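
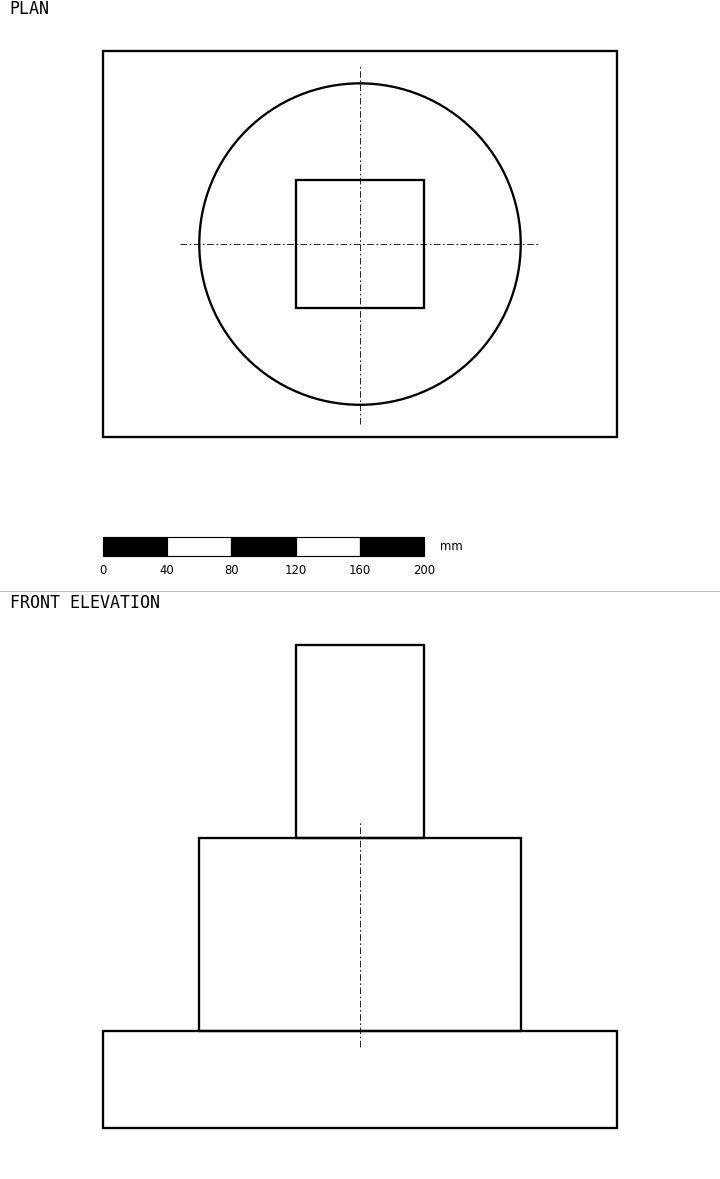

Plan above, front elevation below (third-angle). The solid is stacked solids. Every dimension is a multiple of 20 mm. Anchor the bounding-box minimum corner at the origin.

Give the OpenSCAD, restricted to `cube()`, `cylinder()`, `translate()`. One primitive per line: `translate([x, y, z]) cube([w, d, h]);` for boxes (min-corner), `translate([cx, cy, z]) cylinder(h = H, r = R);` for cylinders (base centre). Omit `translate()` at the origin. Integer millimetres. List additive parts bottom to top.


cube([320, 240, 60]);
translate([160, 120, 60]) cylinder(h = 120, r = 100);
translate([120, 80, 180]) cube([80, 80, 120]);


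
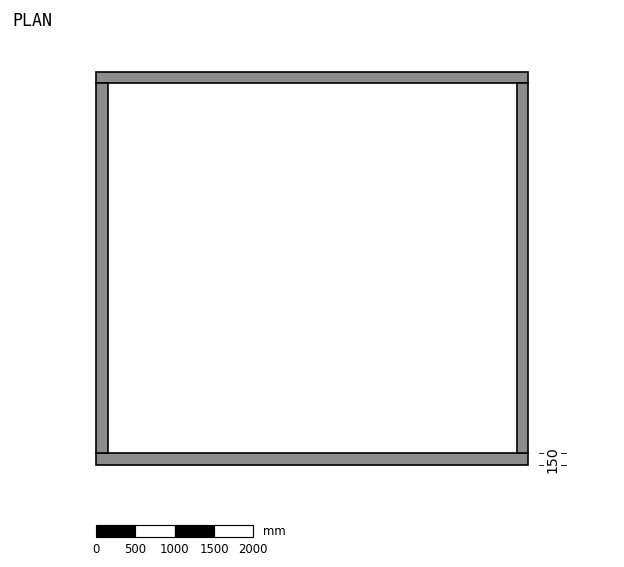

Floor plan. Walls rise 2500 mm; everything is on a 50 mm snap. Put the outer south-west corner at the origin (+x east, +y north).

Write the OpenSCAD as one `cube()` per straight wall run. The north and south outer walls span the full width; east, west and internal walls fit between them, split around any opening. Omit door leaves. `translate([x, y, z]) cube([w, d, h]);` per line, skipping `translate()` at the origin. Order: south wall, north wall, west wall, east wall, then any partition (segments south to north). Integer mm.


cube([5500, 150, 2500]);
translate([0, 4850, 0]) cube([5500, 150, 2500]);
translate([0, 150, 0]) cube([150, 4700, 2500]);
translate([5350, 150, 0]) cube([150, 4700, 2500]);


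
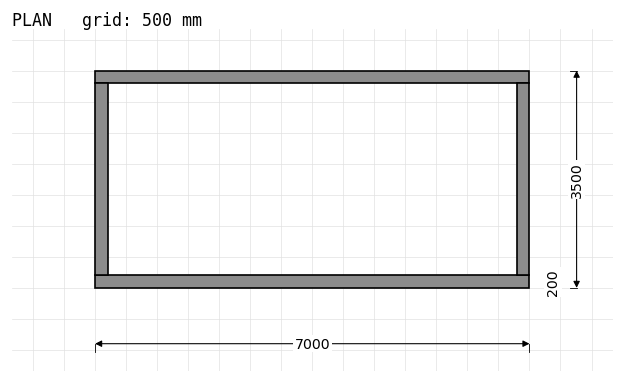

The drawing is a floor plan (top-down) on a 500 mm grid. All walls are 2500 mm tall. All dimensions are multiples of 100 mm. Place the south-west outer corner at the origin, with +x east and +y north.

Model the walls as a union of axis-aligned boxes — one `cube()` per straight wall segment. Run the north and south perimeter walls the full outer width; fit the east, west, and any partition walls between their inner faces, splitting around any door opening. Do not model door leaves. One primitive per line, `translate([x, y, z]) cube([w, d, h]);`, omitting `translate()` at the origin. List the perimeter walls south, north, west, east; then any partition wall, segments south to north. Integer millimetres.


cube([7000, 200, 2500]);
translate([0, 3300, 0]) cube([7000, 200, 2500]);
translate([0, 200, 0]) cube([200, 3100, 2500]);
translate([6800, 200, 0]) cube([200, 3100, 2500]);


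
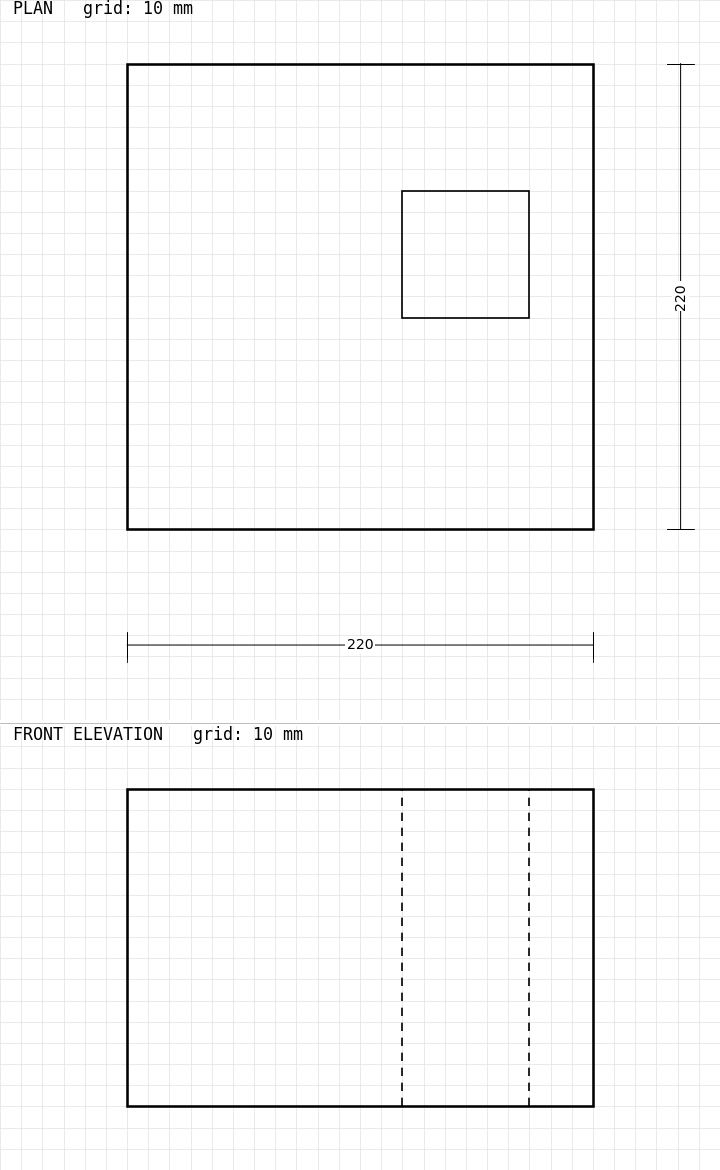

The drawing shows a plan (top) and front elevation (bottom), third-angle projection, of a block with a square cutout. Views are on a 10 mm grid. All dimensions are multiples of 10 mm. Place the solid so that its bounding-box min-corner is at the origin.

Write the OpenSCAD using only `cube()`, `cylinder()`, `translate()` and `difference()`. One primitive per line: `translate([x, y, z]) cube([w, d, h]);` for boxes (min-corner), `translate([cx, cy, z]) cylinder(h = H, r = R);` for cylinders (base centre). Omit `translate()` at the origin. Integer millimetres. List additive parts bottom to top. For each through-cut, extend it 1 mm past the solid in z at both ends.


difference() {
  cube([220, 220, 150]);
  translate([130, 100, -1]) cube([60, 60, 152]);
}


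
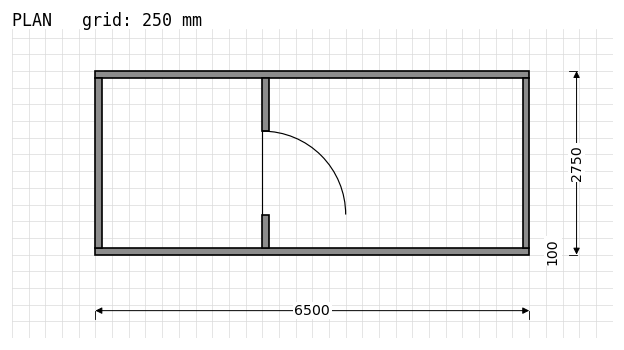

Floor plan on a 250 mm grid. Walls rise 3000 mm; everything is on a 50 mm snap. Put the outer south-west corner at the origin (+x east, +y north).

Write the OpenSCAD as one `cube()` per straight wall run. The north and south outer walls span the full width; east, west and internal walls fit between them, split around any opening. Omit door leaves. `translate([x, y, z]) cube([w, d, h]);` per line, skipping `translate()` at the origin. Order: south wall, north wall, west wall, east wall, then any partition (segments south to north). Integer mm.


cube([6500, 100, 3000]);
translate([0, 2650, 0]) cube([6500, 100, 3000]);
translate([0, 100, 0]) cube([100, 2550, 3000]);
translate([6400, 100, 0]) cube([100, 2550, 3000]);
translate([2500, 100, 0]) cube([100, 500, 3000]);
translate([2500, 1850, 0]) cube([100, 800, 3000]);


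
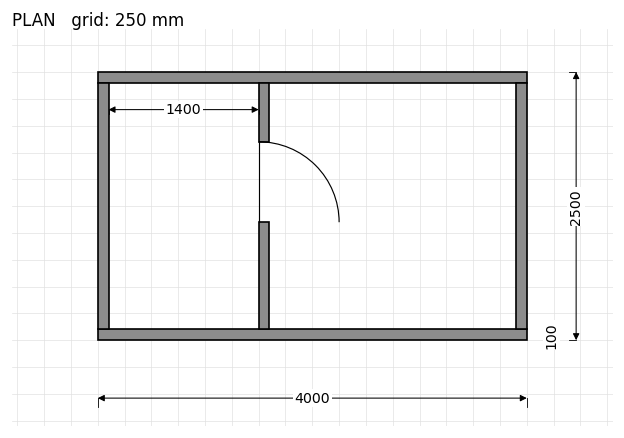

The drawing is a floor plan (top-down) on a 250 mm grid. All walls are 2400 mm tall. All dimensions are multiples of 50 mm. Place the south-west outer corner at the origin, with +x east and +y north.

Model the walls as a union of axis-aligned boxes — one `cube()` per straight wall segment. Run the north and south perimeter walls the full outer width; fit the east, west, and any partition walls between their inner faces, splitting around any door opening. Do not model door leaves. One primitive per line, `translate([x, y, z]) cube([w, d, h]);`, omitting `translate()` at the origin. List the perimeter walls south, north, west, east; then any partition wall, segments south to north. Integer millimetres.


cube([4000, 100, 2400]);
translate([0, 2400, 0]) cube([4000, 100, 2400]);
translate([0, 100, 0]) cube([100, 2300, 2400]);
translate([3900, 100, 0]) cube([100, 2300, 2400]);
translate([1500, 100, 0]) cube([100, 1000, 2400]);
translate([1500, 1850, 0]) cube([100, 550, 2400]);


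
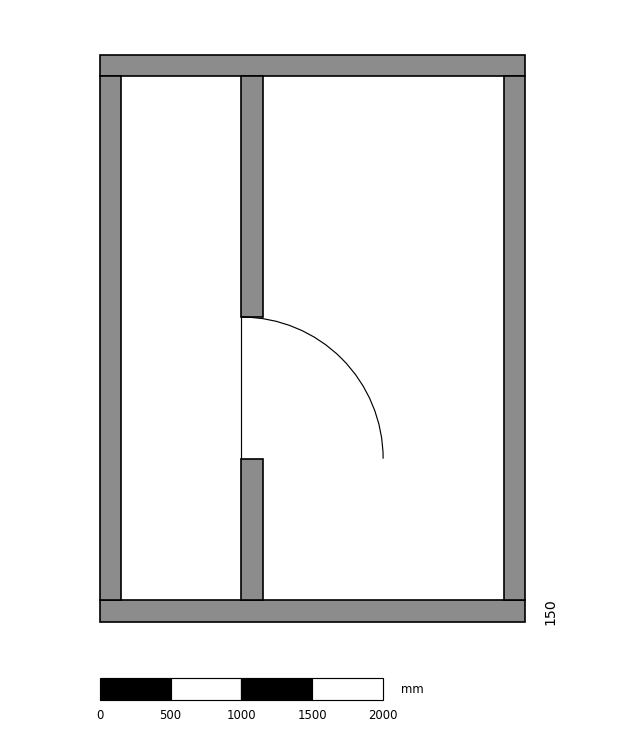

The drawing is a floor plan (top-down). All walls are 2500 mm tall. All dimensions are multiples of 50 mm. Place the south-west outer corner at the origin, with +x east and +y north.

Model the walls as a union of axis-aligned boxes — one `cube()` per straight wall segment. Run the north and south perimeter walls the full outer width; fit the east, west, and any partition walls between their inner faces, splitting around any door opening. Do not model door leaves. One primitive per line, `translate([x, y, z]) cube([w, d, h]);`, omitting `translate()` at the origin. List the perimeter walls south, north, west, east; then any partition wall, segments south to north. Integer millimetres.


cube([3000, 150, 2500]);
translate([0, 3850, 0]) cube([3000, 150, 2500]);
translate([0, 150, 0]) cube([150, 3700, 2500]);
translate([2850, 150, 0]) cube([150, 3700, 2500]);
translate([1000, 150, 0]) cube([150, 1000, 2500]);
translate([1000, 2150, 0]) cube([150, 1700, 2500]);


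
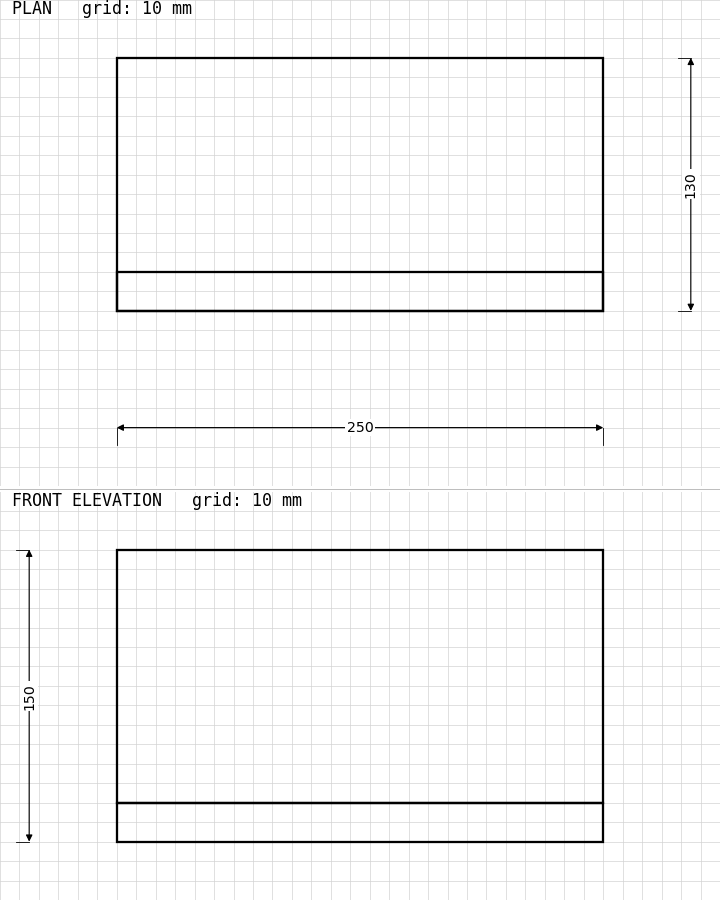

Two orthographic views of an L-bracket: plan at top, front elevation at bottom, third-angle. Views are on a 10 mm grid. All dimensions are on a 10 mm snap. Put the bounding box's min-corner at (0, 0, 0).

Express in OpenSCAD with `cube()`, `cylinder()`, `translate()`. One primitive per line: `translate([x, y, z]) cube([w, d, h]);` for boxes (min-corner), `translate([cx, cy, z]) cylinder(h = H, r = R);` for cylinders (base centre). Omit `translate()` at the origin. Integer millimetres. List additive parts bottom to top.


cube([250, 130, 20]);
translate([0, 0, 20]) cube([250, 20, 130]);


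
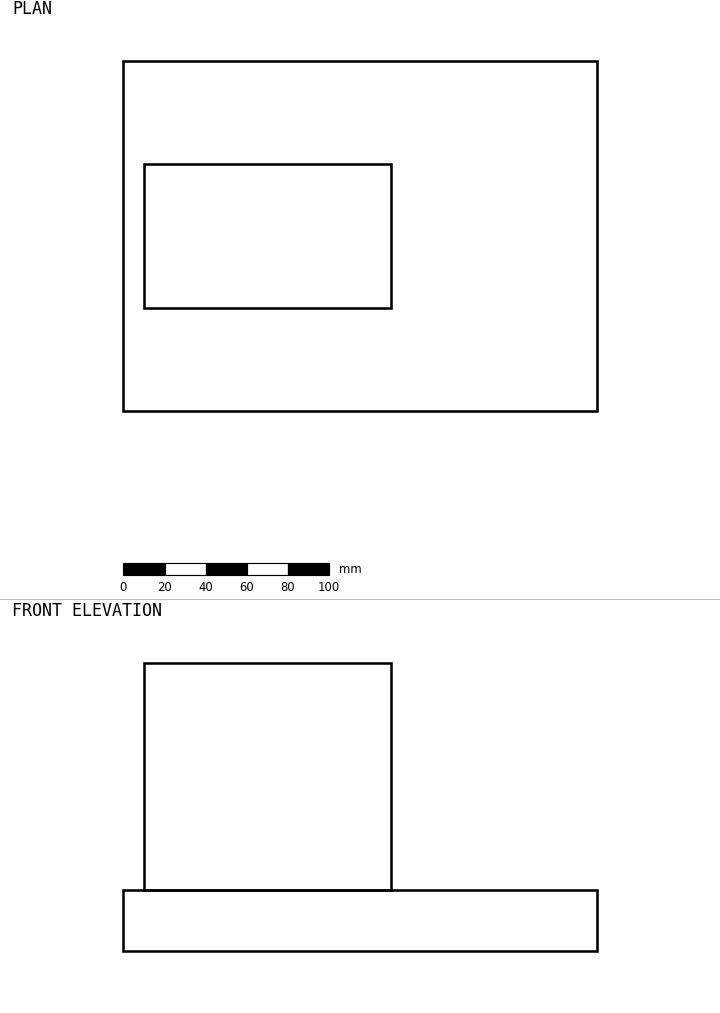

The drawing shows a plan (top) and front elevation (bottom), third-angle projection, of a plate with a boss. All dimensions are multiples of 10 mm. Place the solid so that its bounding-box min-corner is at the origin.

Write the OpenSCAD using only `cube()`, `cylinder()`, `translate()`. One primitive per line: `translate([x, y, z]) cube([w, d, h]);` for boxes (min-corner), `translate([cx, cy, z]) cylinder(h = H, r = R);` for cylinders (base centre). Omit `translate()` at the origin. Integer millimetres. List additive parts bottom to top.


cube([230, 170, 30]);
translate([10, 50, 30]) cube([120, 70, 110]);


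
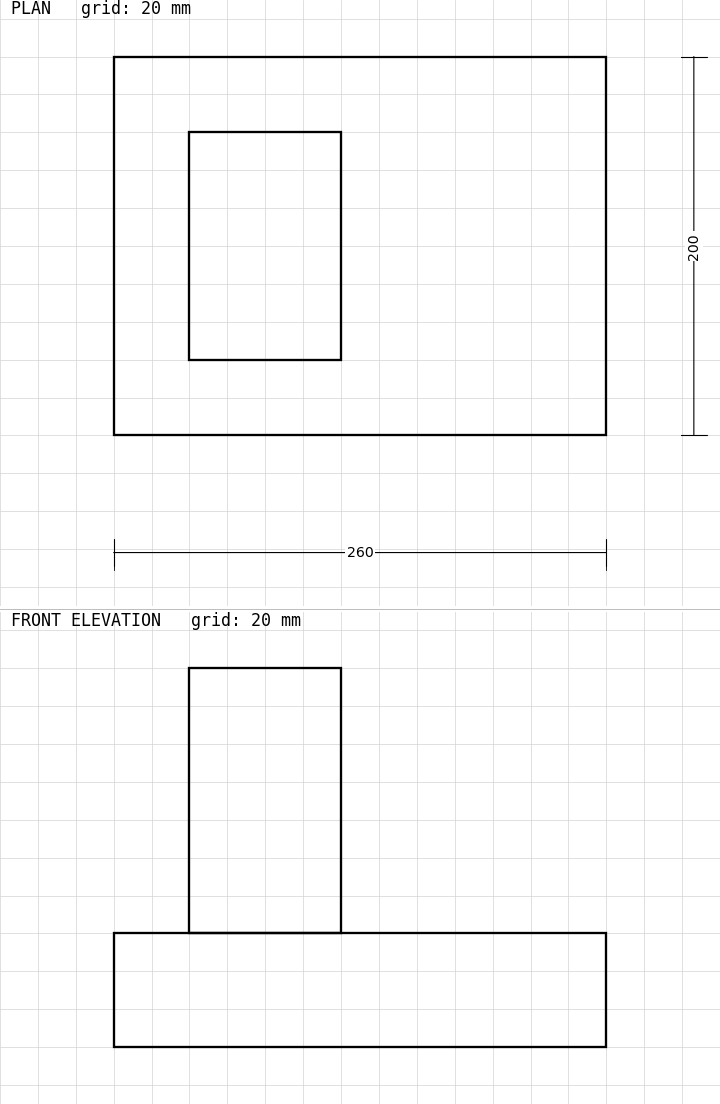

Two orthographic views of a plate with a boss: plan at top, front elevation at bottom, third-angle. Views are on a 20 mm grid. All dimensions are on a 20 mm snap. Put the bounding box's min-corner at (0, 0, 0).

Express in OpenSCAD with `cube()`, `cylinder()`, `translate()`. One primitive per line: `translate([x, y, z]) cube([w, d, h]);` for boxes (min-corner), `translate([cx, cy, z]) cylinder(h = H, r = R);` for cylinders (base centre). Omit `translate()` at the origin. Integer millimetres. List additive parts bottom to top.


cube([260, 200, 60]);
translate([40, 40, 60]) cube([80, 120, 140]);


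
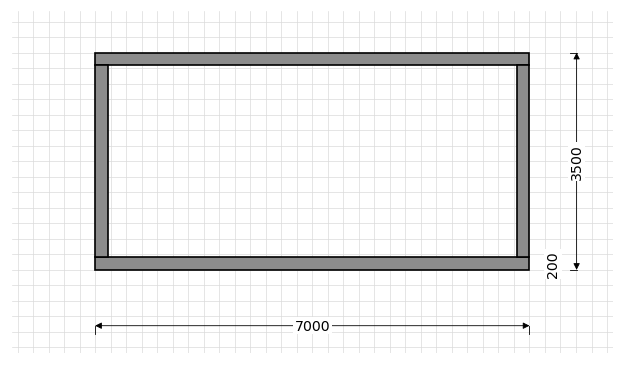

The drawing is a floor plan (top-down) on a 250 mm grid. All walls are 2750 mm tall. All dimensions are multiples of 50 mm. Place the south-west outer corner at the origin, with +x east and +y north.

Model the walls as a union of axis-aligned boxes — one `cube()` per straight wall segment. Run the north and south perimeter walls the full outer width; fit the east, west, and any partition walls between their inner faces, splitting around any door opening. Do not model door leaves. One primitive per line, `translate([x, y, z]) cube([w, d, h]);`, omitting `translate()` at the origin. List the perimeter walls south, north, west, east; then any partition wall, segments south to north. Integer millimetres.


cube([7000, 200, 2750]);
translate([0, 3300, 0]) cube([7000, 200, 2750]);
translate([0, 200, 0]) cube([200, 3100, 2750]);
translate([6800, 200, 0]) cube([200, 3100, 2750]);


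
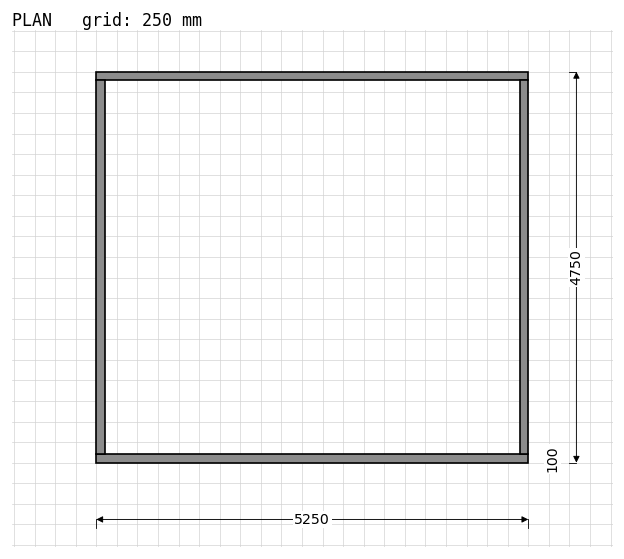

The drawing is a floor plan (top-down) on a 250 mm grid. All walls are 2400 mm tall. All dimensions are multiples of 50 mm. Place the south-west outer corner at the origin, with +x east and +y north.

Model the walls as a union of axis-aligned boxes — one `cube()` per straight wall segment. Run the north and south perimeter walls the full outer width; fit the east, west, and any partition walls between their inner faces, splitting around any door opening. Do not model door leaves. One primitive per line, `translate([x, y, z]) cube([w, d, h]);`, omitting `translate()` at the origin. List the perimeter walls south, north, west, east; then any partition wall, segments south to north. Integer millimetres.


cube([5250, 100, 2400]);
translate([0, 4650, 0]) cube([5250, 100, 2400]);
translate([0, 100, 0]) cube([100, 4550, 2400]);
translate([5150, 100, 0]) cube([100, 4550, 2400]);


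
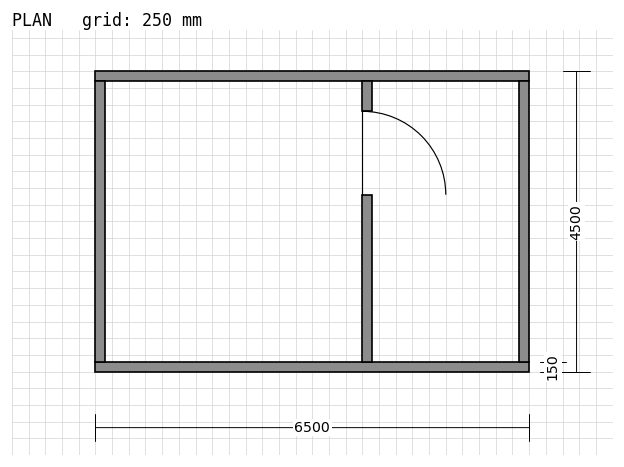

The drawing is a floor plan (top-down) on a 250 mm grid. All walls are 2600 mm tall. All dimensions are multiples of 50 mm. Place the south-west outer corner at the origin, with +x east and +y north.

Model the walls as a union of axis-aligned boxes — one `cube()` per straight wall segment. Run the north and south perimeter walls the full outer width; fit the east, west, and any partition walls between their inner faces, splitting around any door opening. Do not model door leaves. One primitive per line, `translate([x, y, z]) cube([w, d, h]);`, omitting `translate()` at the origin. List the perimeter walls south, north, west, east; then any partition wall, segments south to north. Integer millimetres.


cube([6500, 150, 2600]);
translate([0, 4350, 0]) cube([6500, 150, 2600]);
translate([0, 150, 0]) cube([150, 4200, 2600]);
translate([6350, 150, 0]) cube([150, 4200, 2600]);
translate([4000, 150, 0]) cube([150, 2500, 2600]);
translate([4000, 3900, 0]) cube([150, 450, 2600]);


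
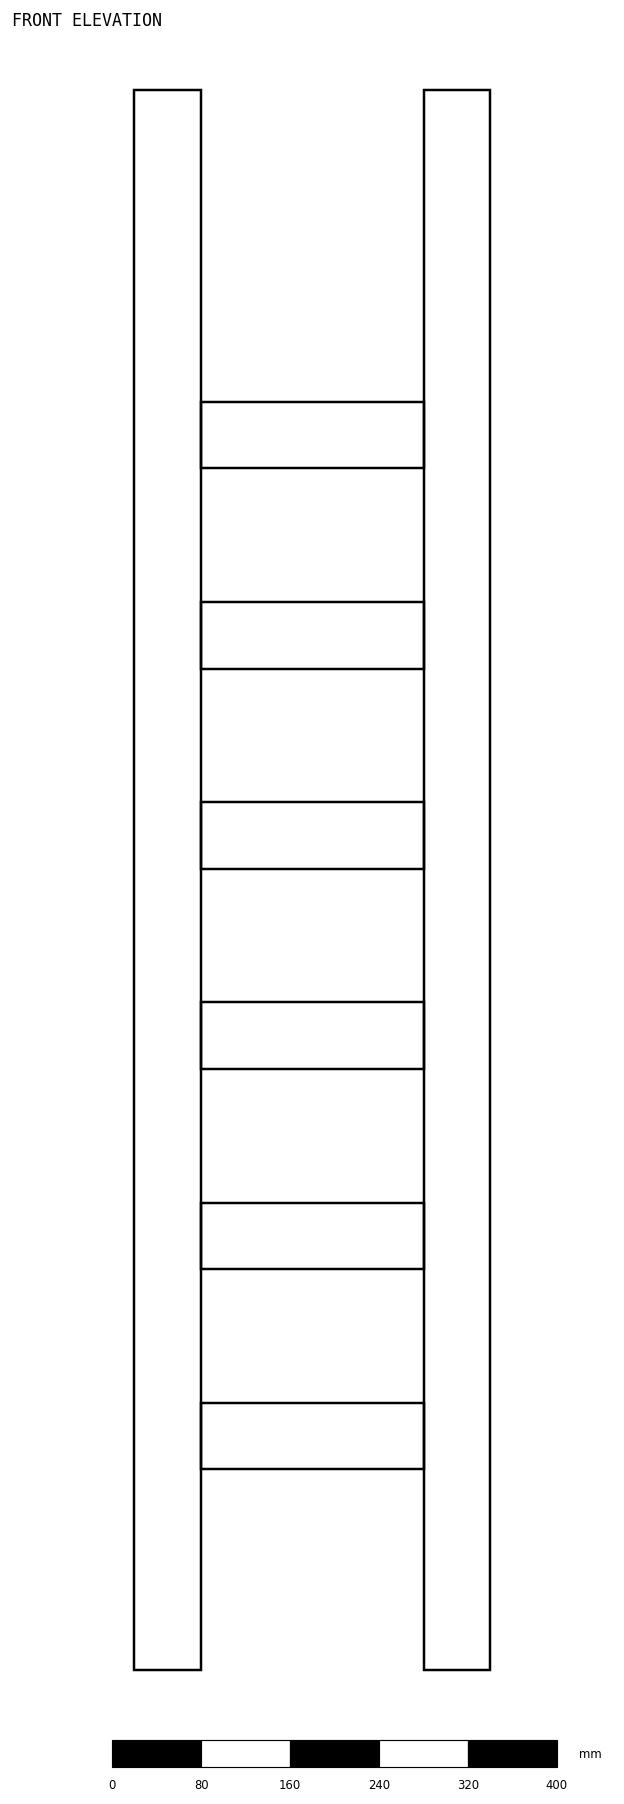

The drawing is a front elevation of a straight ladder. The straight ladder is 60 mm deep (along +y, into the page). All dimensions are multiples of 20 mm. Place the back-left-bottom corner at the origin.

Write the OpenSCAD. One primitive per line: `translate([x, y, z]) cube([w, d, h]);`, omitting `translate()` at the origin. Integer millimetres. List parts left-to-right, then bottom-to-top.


cube([60, 60, 1420]);
translate([60, 0, 180]) cube([200, 60, 60]);
translate([60, 0, 360]) cube([200, 60, 60]);
translate([60, 0, 540]) cube([200, 60, 60]);
translate([60, 0, 720]) cube([200, 60, 60]);
translate([60, 0, 900]) cube([200, 60, 60]);
translate([60, 0, 1080]) cube([200, 60, 60]);
translate([260, 0, 0]) cube([60, 60, 1420]);


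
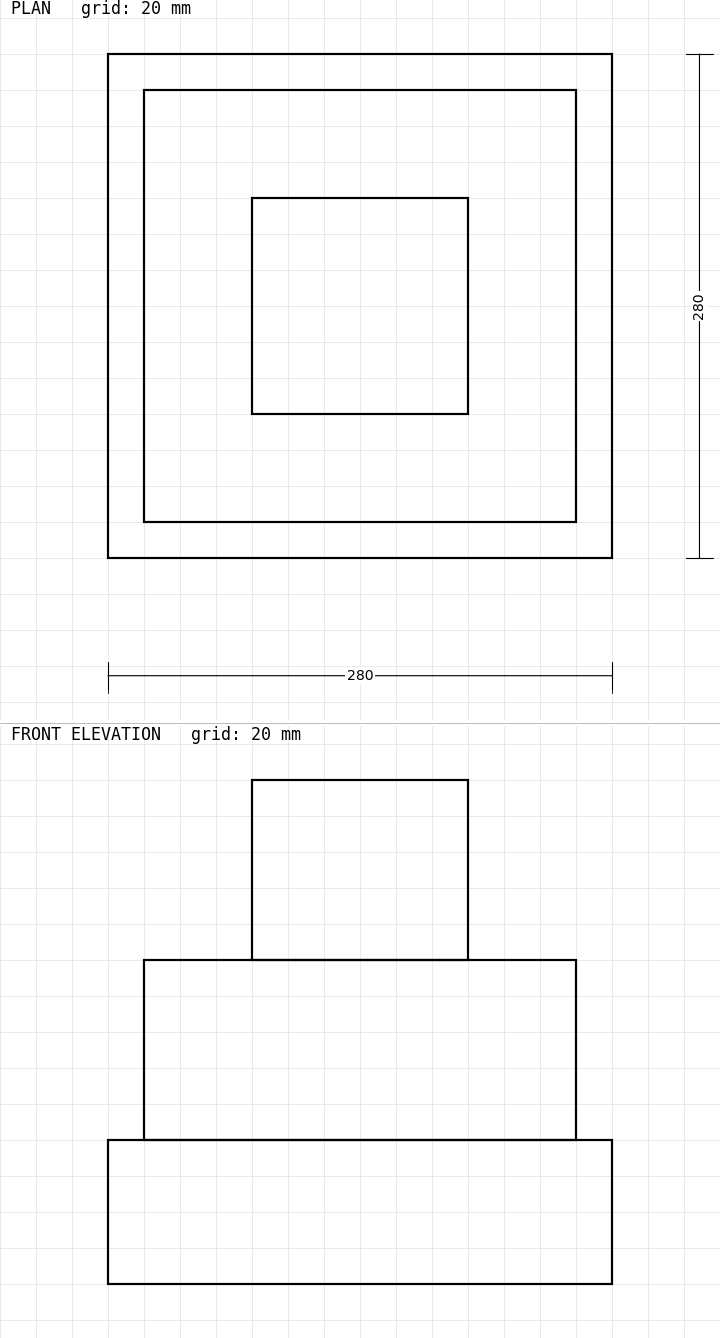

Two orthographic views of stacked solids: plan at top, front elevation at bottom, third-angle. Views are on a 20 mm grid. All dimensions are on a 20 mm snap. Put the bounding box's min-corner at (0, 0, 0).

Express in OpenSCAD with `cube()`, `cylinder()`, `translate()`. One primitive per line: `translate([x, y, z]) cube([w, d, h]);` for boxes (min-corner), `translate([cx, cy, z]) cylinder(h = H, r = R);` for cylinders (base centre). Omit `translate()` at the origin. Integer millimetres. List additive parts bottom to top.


cube([280, 280, 80]);
translate([20, 20, 80]) cube([240, 240, 100]);
translate([80, 80, 180]) cube([120, 120, 100]);


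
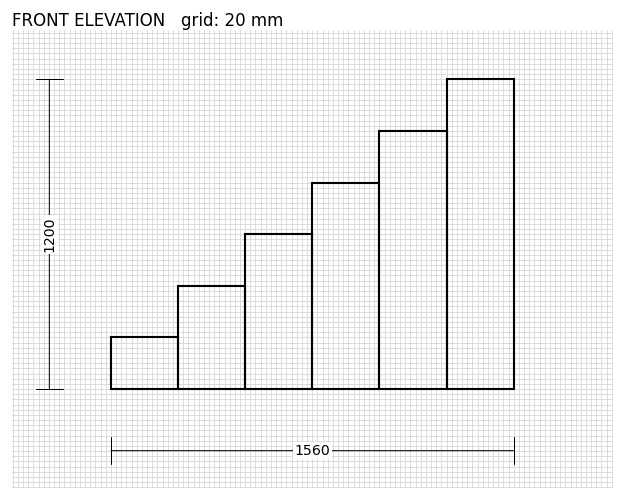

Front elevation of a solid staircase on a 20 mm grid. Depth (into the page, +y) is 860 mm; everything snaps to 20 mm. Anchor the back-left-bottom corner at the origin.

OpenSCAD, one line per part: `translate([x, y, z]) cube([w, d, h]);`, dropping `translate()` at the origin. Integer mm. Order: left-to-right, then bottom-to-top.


cube([260, 860, 200]);
translate([260, 0, 0]) cube([260, 860, 400]);
translate([520, 0, 0]) cube([260, 860, 600]);
translate([780, 0, 0]) cube([260, 860, 800]);
translate([1040, 0, 0]) cube([260, 860, 1000]);
translate([1300, 0, 0]) cube([260, 860, 1200]);


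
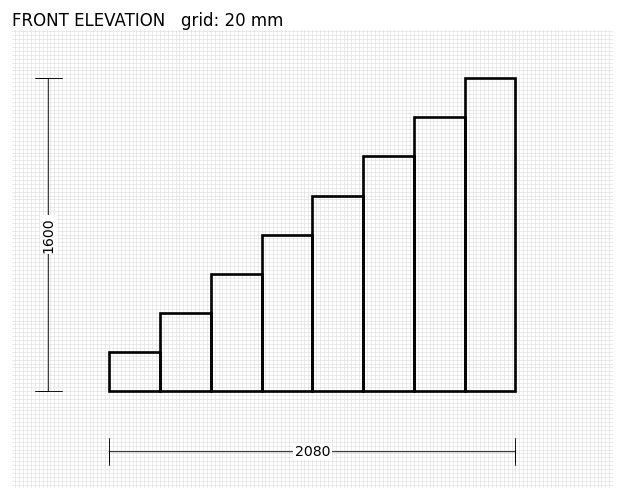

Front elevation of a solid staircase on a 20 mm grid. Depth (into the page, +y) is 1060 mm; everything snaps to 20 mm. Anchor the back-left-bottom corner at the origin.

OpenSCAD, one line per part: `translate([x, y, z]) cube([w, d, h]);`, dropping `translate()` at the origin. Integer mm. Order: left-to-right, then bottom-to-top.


cube([260, 1060, 200]);
translate([260, 0, 0]) cube([260, 1060, 400]);
translate([520, 0, 0]) cube([260, 1060, 600]);
translate([780, 0, 0]) cube([260, 1060, 800]);
translate([1040, 0, 0]) cube([260, 1060, 1000]);
translate([1300, 0, 0]) cube([260, 1060, 1200]);
translate([1560, 0, 0]) cube([260, 1060, 1400]);
translate([1820, 0, 0]) cube([260, 1060, 1600]);


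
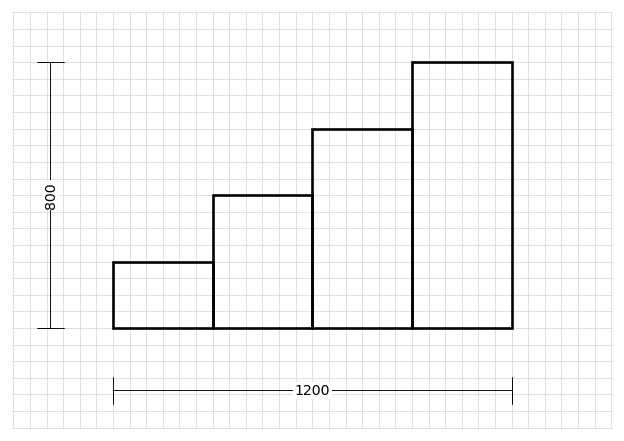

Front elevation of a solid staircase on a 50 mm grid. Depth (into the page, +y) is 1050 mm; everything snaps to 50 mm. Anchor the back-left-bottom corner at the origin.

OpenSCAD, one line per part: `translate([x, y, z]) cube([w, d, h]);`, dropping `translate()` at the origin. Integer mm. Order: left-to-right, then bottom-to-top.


cube([300, 1050, 200]);
translate([300, 0, 0]) cube([300, 1050, 400]);
translate([600, 0, 0]) cube([300, 1050, 600]);
translate([900, 0, 0]) cube([300, 1050, 800]);


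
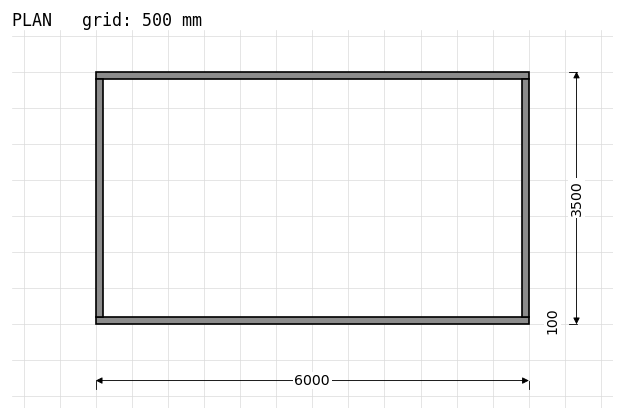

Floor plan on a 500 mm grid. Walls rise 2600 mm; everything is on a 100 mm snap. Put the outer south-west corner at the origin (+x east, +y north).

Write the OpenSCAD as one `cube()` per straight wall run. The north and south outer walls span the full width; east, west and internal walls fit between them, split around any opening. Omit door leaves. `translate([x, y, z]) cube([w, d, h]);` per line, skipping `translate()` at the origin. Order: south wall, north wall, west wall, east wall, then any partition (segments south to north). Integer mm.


cube([6000, 100, 2600]);
translate([0, 3400, 0]) cube([6000, 100, 2600]);
translate([0, 100, 0]) cube([100, 3300, 2600]);
translate([5900, 100, 0]) cube([100, 3300, 2600]);


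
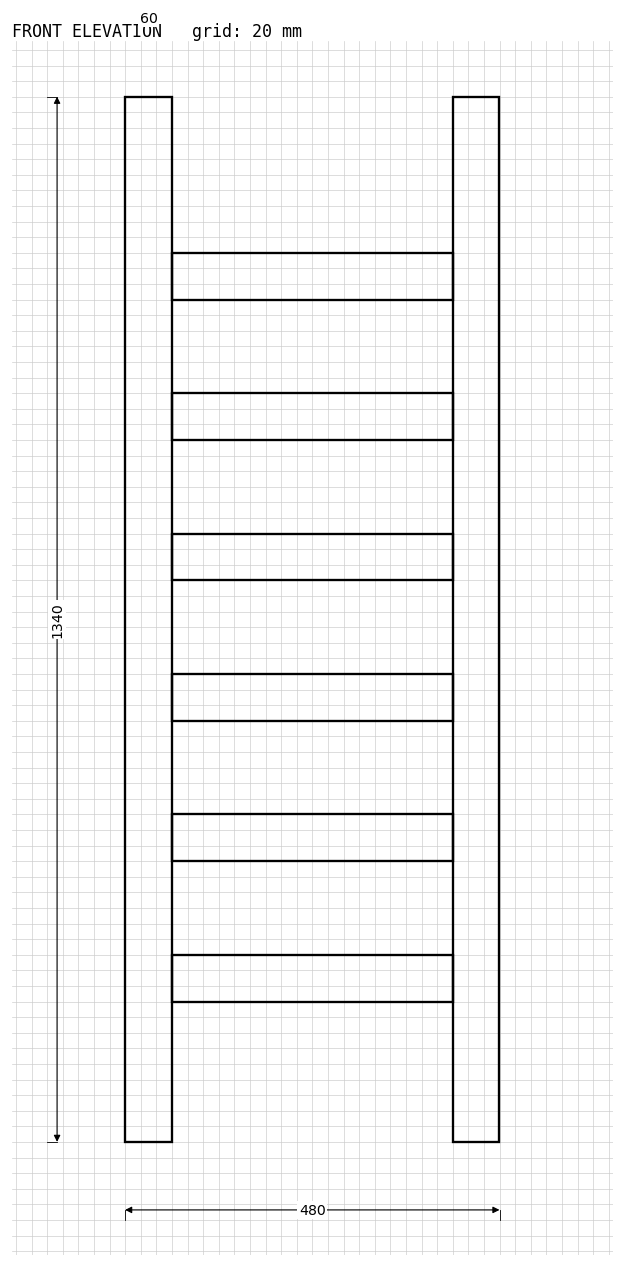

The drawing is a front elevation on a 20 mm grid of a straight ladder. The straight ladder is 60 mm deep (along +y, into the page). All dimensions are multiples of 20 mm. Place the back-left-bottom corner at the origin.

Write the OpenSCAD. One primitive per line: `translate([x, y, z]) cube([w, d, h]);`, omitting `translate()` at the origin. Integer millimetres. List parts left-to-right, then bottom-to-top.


cube([60, 60, 1340]);
translate([60, 0, 180]) cube([360, 60, 60]);
translate([60, 0, 360]) cube([360, 60, 60]);
translate([60, 0, 540]) cube([360, 60, 60]);
translate([60, 0, 720]) cube([360, 60, 60]);
translate([60, 0, 900]) cube([360, 60, 60]);
translate([60, 0, 1080]) cube([360, 60, 60]);
translate([420, 0, 0]) cube([60, 60, 1340]);


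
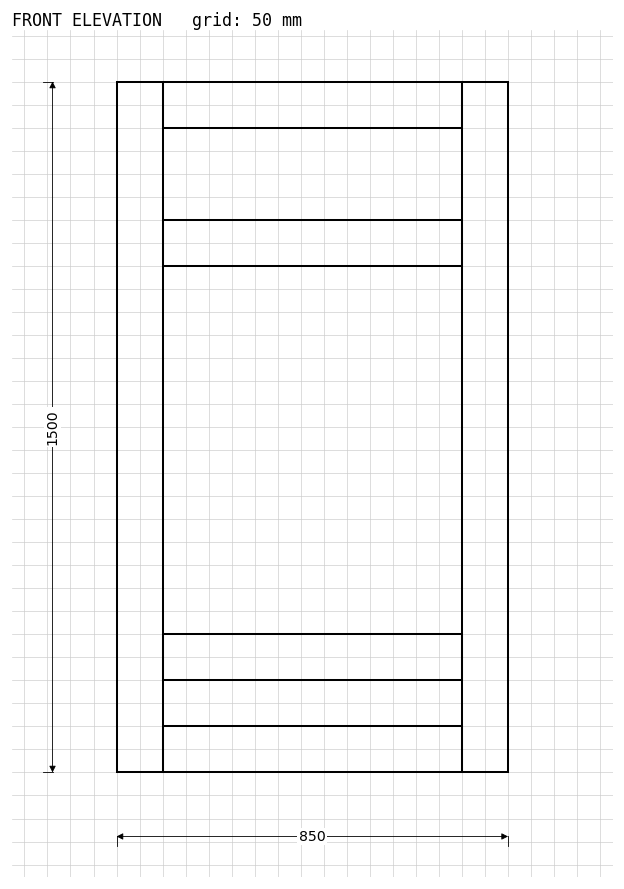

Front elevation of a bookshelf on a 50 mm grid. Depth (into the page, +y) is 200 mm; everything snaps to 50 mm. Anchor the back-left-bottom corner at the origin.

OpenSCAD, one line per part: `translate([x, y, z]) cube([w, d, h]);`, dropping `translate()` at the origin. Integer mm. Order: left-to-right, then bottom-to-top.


cube([100, 200, 1500]);
translate([100, 0, 0]) cube([650, 200, 100]);
translate([100, 0, 200]) cube([650, 200, 100]);
translate([100, 0, 1100]) cube([650, 200, 100]);
translate([100, 0, 1400]) cube([650, 200, 100]);
translate([750, 0, 0]) cube([100, 200, 1500]);


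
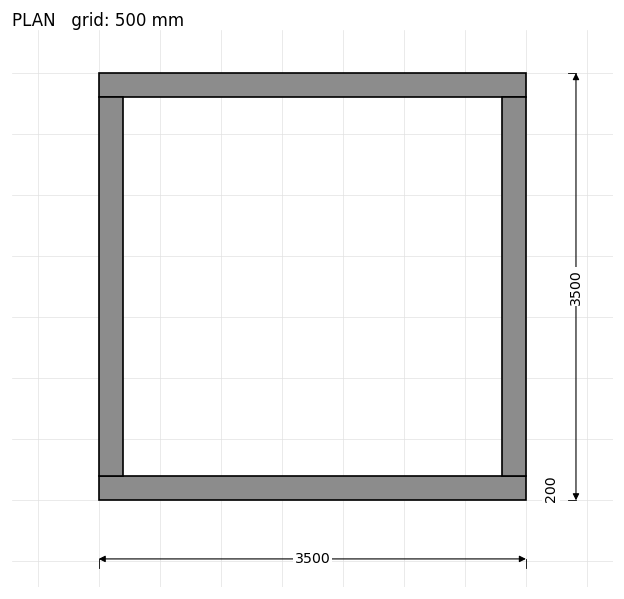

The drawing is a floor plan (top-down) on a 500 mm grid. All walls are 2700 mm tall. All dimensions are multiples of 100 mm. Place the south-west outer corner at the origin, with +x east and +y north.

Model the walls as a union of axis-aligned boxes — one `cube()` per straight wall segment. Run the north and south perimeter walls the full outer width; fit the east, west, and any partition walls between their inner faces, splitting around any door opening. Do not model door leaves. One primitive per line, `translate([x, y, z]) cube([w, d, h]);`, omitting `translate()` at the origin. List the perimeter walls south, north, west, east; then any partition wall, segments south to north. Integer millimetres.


cube([3500, 200, 2700]);
translate([0, 3300, 0]) cube([3500, 200, 2700]);
translate([0, 200, 0]) cube([200, 3100, 2700]);
translate([3300, 200, 0]) cube([200, 3100, 2700]);


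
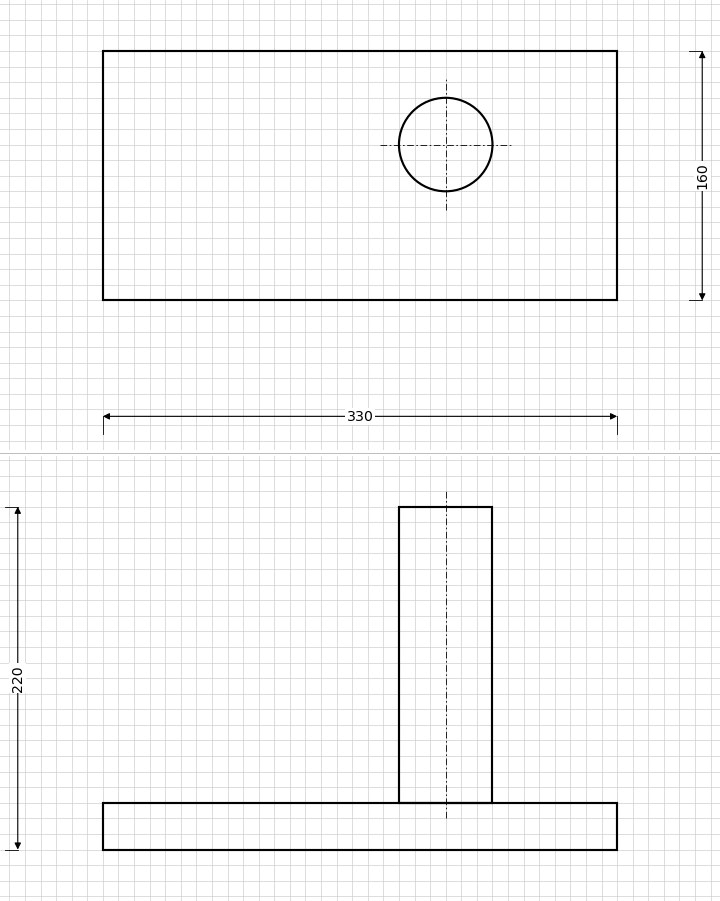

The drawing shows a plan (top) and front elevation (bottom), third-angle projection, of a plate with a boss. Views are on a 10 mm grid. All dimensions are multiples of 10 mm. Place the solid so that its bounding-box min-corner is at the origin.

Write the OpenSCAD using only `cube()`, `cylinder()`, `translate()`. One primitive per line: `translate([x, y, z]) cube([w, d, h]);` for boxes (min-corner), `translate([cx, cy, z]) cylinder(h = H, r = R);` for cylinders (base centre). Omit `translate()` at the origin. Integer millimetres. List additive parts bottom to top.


cube([330, 160, 30]);
translate([220, 100, 30]) cylinder(h = 190, r = 30);


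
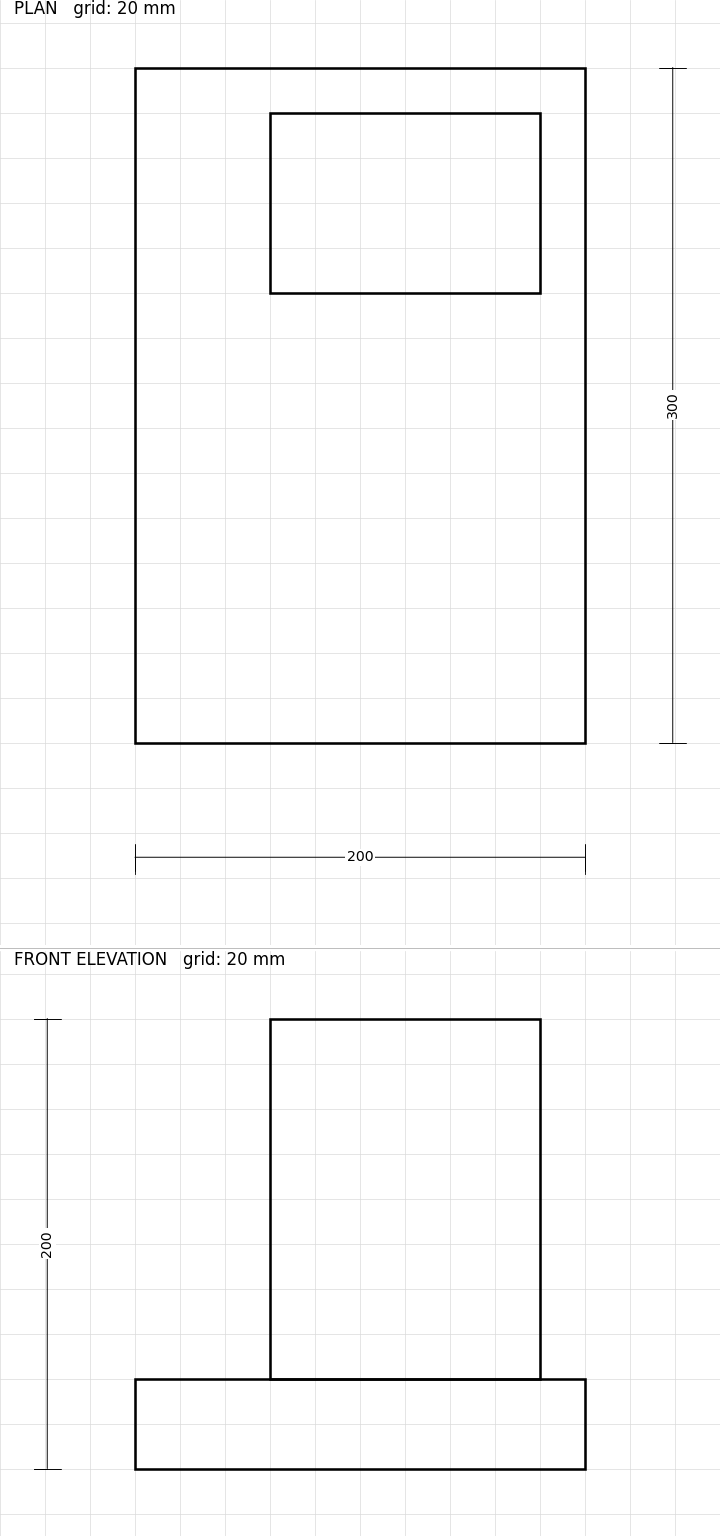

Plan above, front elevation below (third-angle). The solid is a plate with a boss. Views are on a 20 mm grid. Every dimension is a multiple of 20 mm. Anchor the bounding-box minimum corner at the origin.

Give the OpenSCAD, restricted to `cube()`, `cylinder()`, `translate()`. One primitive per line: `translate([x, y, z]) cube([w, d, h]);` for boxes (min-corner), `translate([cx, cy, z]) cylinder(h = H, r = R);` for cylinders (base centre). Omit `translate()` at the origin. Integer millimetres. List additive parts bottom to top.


cube([200, 300, 40]);
translate([60, 200, 40]) cube([120, 80, 160]);


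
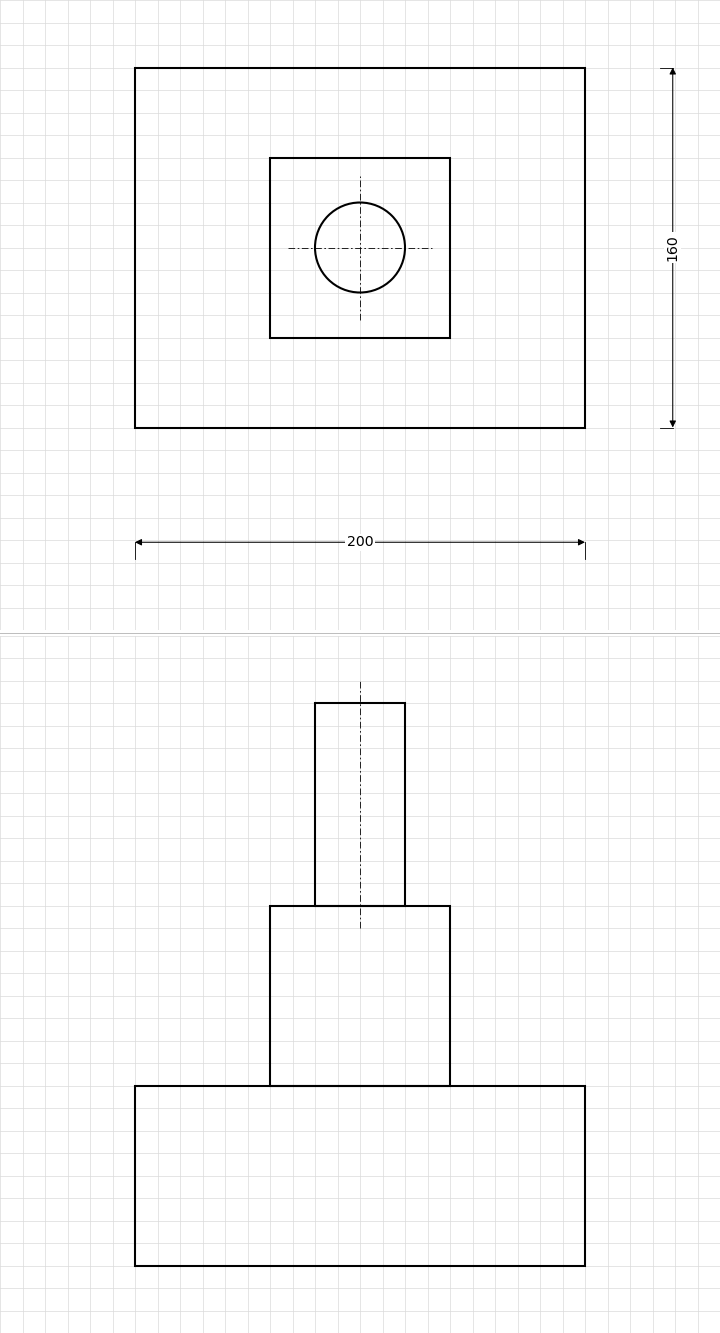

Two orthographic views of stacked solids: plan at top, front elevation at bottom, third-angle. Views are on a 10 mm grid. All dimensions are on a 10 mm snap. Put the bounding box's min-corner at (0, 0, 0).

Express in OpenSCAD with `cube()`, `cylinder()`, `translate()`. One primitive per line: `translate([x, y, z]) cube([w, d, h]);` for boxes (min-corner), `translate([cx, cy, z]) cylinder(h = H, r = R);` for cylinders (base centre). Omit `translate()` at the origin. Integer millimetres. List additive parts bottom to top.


cube([200, 160, 80]);
translate([60, 40, 80]) cube([80, 80, 80]);
translate([100, 80, 160]) cylinder(h = 90, r = 20);


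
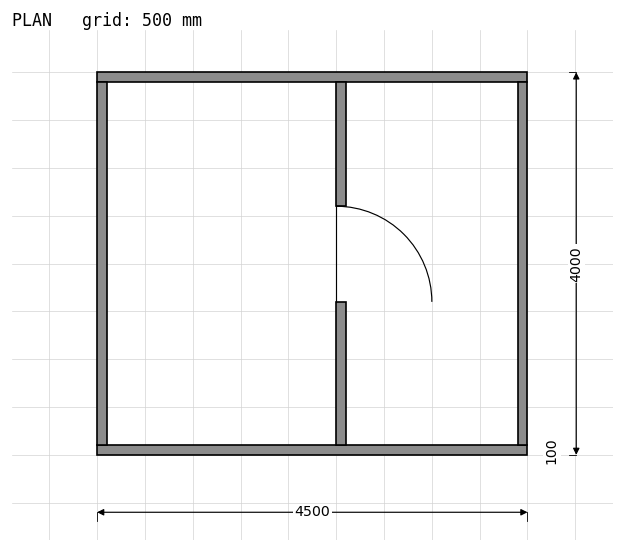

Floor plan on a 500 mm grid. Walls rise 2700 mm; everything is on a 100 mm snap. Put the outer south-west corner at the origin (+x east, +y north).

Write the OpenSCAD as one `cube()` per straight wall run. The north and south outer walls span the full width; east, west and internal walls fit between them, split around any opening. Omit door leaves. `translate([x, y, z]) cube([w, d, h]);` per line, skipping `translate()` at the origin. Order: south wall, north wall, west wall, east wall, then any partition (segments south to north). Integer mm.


cube([4500, 100, 2700]);
translate([0, 3900, 0]) cube([4500, 100, 2700]);
translate([0, 100, 0]) cube([100, 3800, 2700]);
translate([4400, 100, 0]) cube([100, 3800, 2700]);
translate([2500, 100, 0]) cube([100, 1500, 2700]);
translate([2500, 2600, 0]) cube([100, 1300, 2700]);


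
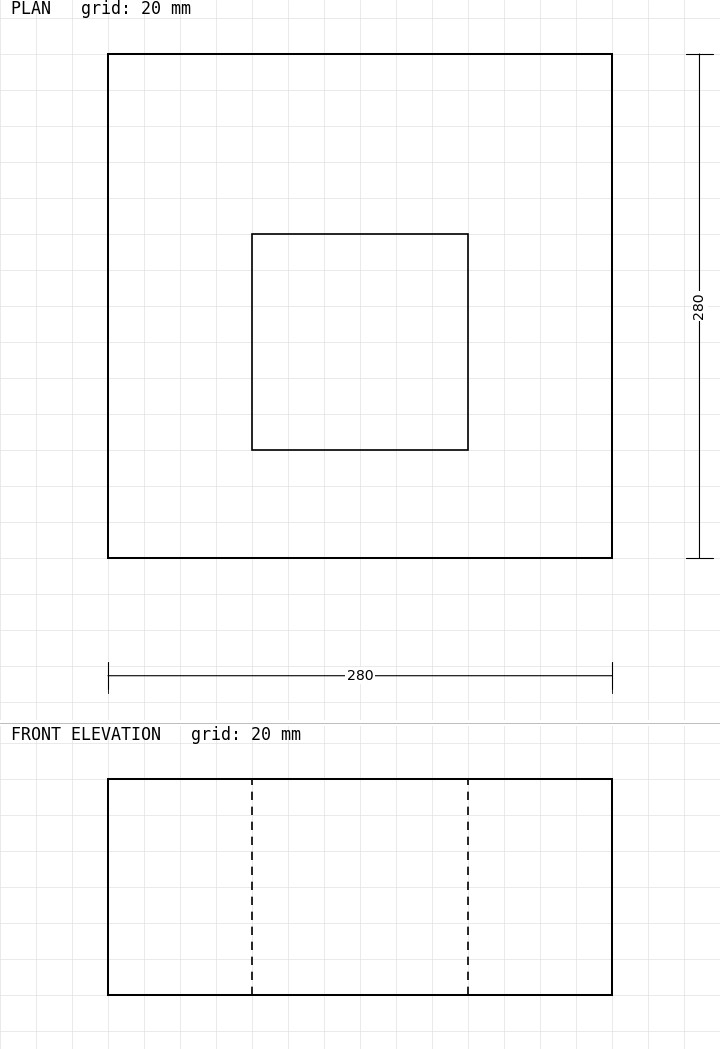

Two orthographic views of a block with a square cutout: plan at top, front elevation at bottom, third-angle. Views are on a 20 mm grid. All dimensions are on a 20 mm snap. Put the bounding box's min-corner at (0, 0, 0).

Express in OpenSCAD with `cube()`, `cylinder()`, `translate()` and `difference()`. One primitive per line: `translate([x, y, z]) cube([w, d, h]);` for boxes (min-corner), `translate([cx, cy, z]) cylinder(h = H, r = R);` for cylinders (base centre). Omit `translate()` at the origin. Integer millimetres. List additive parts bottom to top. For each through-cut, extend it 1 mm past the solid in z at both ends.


difference() {
  cube([280, 280, 120]);
  translate([80, 60, -1]) cube([120, 120, 122]);
}


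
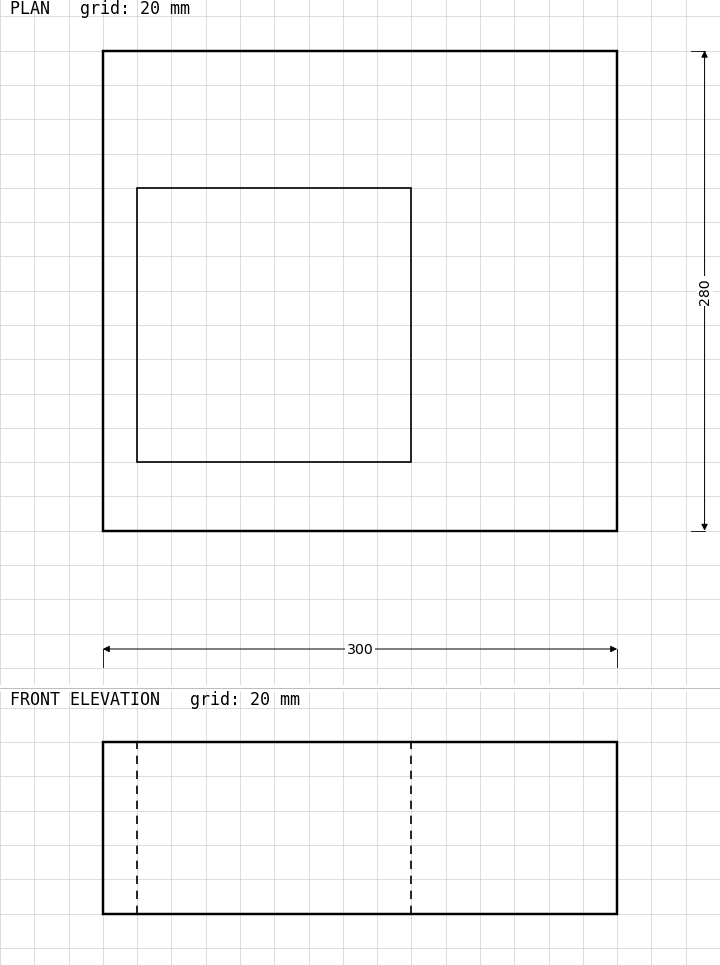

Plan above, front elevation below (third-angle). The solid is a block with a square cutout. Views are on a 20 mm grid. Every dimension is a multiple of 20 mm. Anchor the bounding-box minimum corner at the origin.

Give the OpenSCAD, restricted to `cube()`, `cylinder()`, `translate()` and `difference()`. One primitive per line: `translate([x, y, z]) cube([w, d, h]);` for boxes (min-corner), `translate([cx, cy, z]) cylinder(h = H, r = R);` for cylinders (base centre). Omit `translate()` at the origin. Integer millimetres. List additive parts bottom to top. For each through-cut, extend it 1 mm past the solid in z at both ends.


difference() {
  cube([300, 280, 100]);
  translate([20, 40, -1]) cube([160, 160, 102]);
}


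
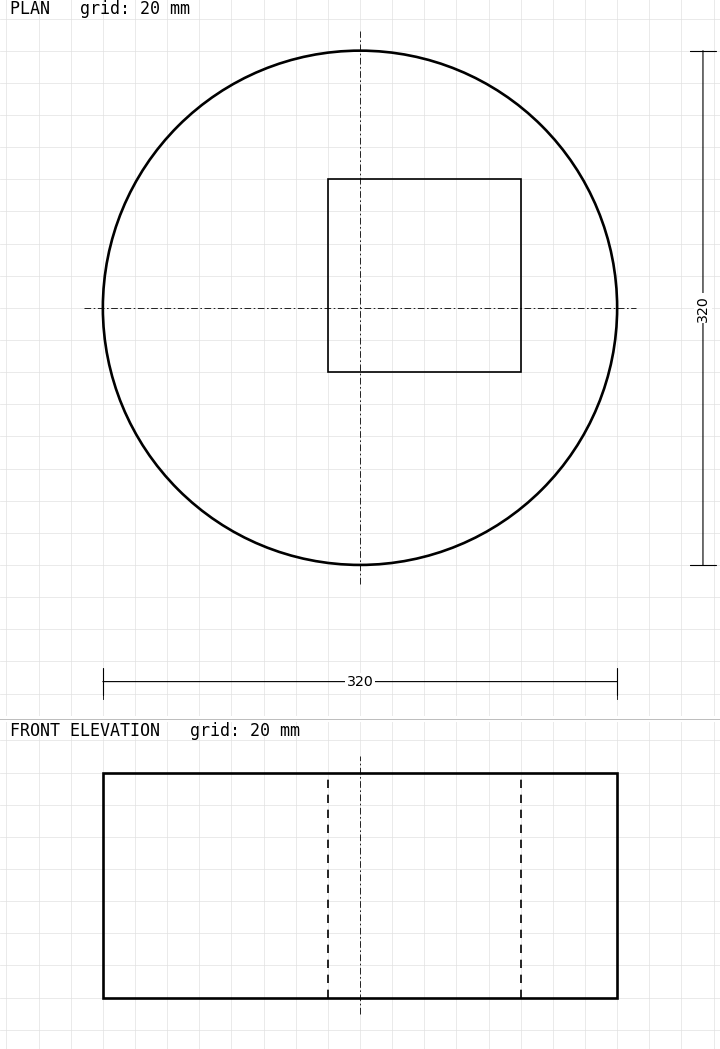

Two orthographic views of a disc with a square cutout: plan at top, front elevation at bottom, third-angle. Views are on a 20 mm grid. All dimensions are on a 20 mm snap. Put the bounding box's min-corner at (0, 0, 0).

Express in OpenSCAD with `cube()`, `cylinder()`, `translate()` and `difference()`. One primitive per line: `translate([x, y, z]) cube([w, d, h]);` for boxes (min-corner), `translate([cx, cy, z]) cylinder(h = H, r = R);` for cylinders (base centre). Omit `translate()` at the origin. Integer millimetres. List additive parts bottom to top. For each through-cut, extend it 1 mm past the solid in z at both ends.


difference() {
  translate([160, 160, 0]) cylinder(h = 140, r = 160);
  translate([140, 120, -1]) cube([120, 120, 142]);
}


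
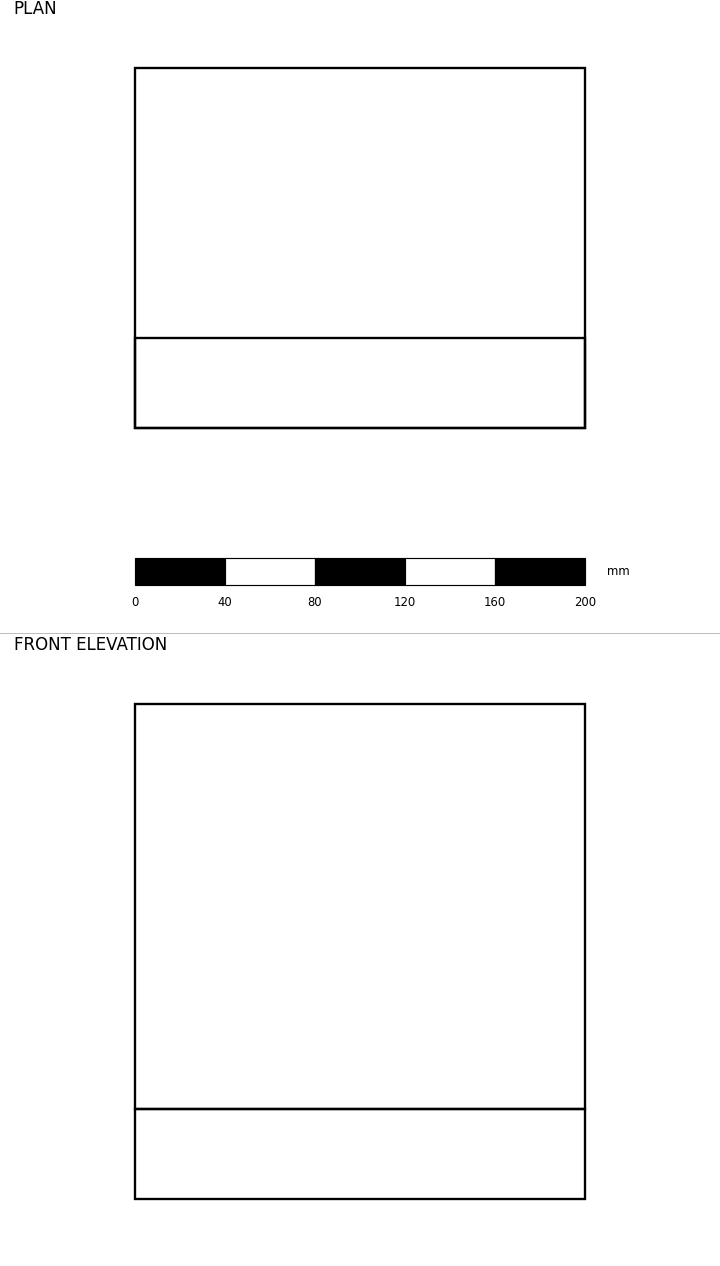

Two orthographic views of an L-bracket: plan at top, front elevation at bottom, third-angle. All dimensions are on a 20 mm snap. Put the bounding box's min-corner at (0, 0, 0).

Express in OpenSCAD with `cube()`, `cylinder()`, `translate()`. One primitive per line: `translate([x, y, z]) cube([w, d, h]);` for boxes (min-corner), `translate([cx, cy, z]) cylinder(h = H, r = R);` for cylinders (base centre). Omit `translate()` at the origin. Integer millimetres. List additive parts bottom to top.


cube([200, 160, 40]);
translate([0, 0, 40]) cube([200, 40, 180]);


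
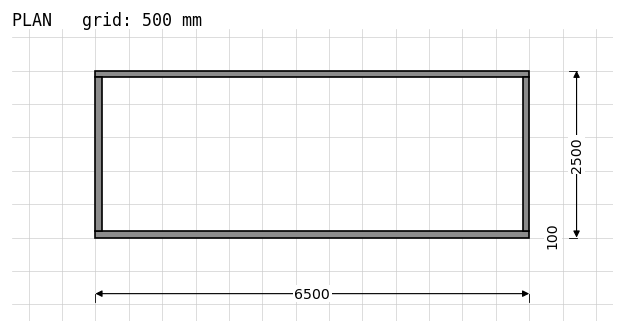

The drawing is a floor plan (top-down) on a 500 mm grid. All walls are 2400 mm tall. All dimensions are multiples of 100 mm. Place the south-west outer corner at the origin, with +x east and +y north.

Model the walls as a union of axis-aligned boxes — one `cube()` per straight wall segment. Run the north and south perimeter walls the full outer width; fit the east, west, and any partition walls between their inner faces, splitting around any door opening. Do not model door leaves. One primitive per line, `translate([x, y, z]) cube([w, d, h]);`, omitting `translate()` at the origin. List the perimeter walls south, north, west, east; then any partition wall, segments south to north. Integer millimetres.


cube([6500, 100, 2400]);
translate([0, 2400, 0]) cube([6500, 100, 2400]);
translate([0, 100, 0]) cube([100, 2300, 2400]);
translate([6400, 100, 0]) cube([100, 2300, 2400]);


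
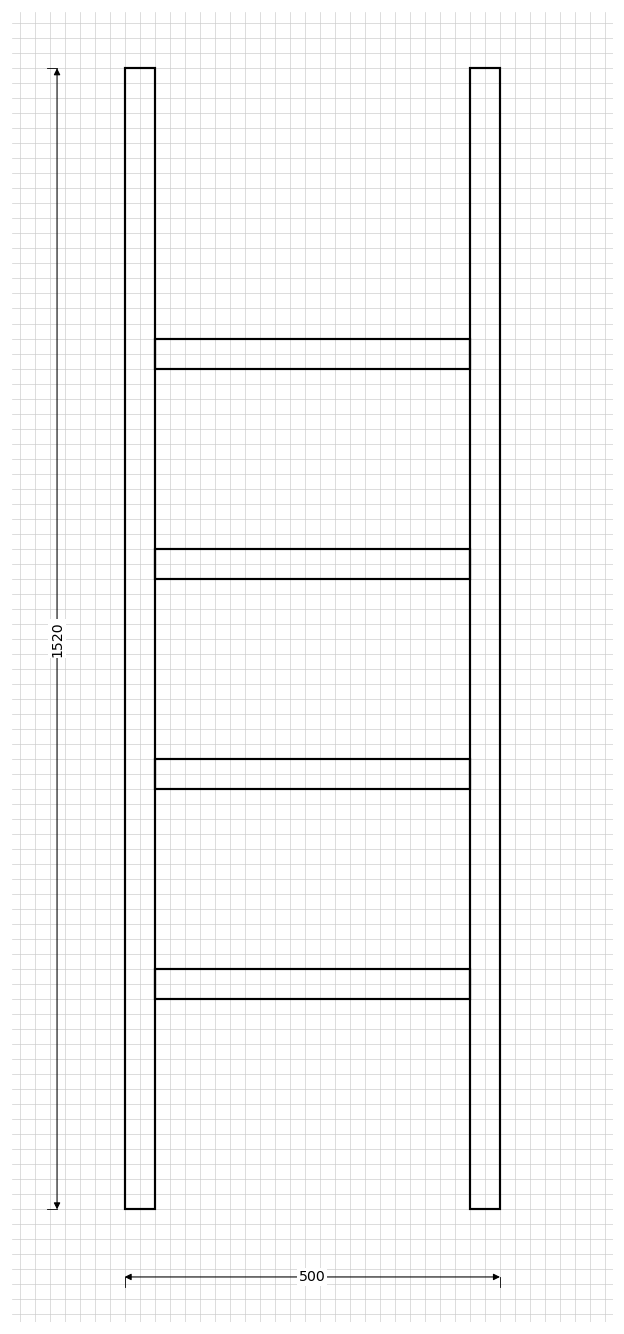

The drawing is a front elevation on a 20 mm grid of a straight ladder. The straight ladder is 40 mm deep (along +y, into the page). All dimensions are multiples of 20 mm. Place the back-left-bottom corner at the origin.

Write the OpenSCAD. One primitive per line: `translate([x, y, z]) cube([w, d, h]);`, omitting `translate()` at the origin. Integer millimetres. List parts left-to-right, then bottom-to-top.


cube([40, 40, 1520]);
translate([40, 0, 280]) cube([420, 40, 40]);
translate([40, 0, 560]) cube([420, 40, 40]);
translate([40, 0, 840]) cube([420, 40, 40]);
translate([40, 0, 1120]) cube([420, 40, 40]);
translate([460, 0, 0]) cube([40, 40, 1520]);


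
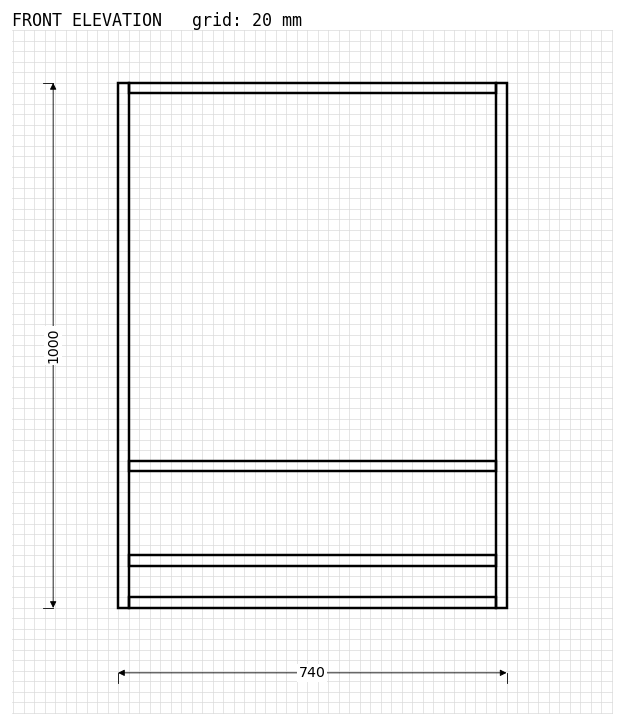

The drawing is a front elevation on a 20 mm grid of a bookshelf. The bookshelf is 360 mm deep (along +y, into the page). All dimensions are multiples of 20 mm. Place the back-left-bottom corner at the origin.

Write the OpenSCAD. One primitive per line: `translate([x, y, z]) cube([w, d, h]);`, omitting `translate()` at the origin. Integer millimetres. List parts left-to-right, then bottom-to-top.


cube([20, 360, 1000]);
translate([20, 0, 0]) cube([700, 360, 20]);
translate([20, 0, 80]) cube([700, 360, 20]);
translate([20, 0, 260]) cube([700, 360, 20]);
translate([20, 0, 980]) cube([700, 360, 20]);
translate([720, 0, 0]) cube([20, 360, 1000]);


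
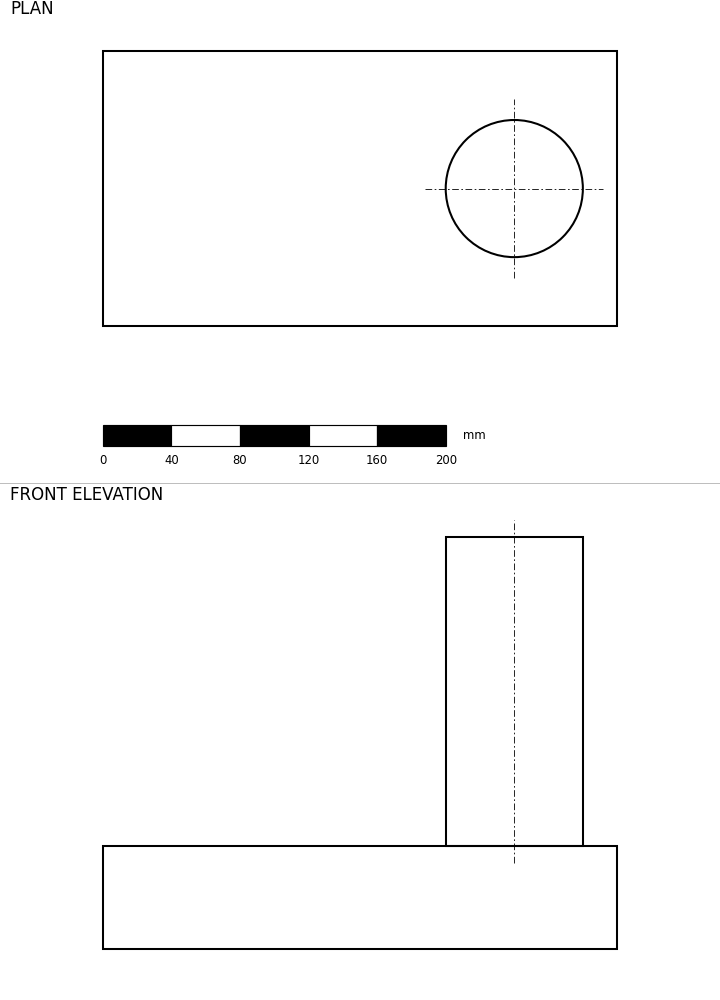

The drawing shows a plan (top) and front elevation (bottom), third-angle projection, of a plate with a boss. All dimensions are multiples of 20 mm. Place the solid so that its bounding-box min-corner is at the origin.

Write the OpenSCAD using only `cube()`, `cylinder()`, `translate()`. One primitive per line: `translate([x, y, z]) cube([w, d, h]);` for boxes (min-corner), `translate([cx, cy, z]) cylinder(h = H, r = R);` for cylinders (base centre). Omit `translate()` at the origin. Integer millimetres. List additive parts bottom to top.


cube([300, 160, 60]);
translate([240, 80, 60]) cylinder(h = 180, r = 40);


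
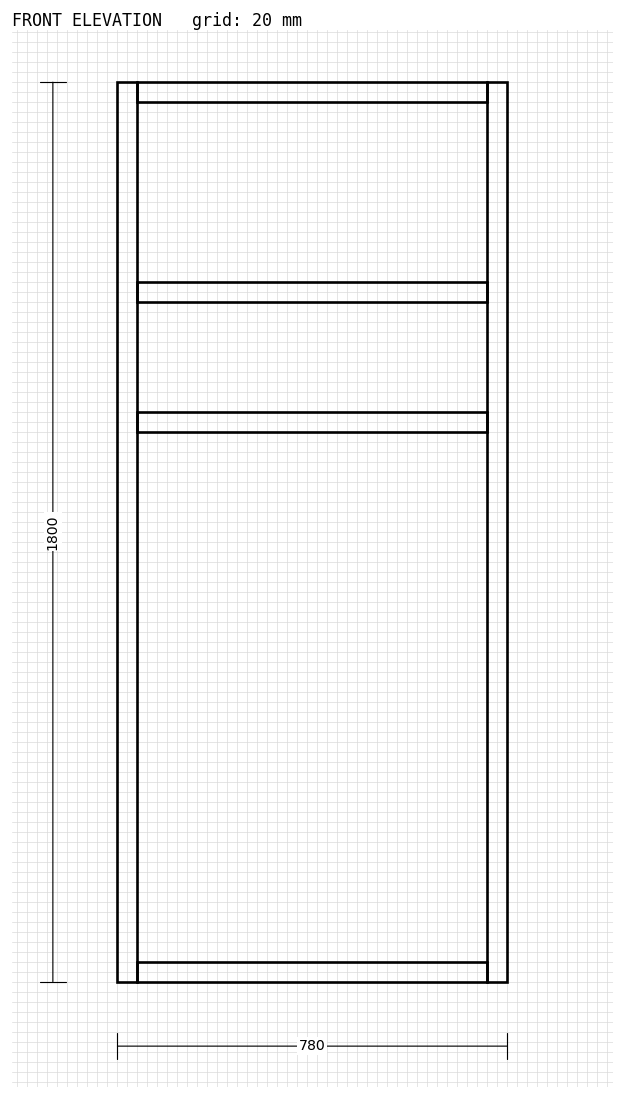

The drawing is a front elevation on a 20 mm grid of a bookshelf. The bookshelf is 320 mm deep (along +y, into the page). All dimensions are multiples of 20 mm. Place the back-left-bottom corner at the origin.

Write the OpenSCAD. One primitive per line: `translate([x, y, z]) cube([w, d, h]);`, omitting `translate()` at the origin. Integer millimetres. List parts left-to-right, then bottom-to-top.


cube([40, 320, 1800]);
translate([40, 0, 0]) cube([700, 320, 40]);
translate([40, 0, 1100]) cube([700, 320, 40]);
translate([40, 0, 1360]) cube([700, 320, 40]);
translate([40, 0, 1760]) cube([700, 320, 40]);
translate([740, 0, 0]) cube([40, 320, 1800]);


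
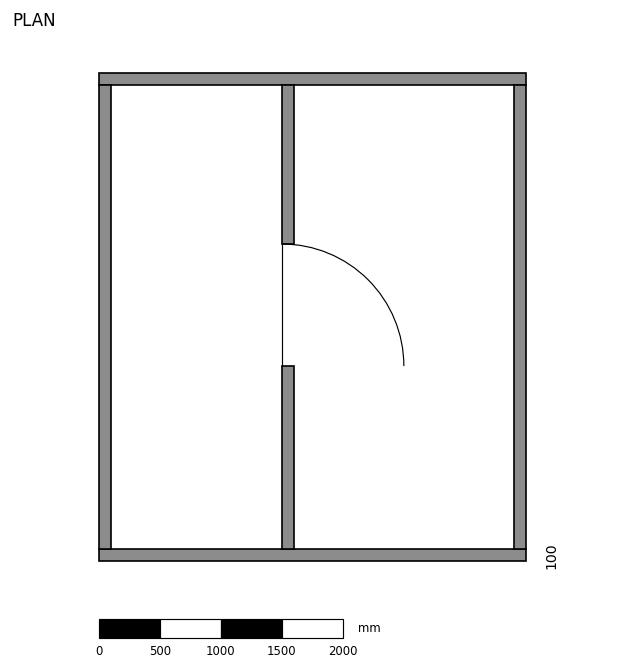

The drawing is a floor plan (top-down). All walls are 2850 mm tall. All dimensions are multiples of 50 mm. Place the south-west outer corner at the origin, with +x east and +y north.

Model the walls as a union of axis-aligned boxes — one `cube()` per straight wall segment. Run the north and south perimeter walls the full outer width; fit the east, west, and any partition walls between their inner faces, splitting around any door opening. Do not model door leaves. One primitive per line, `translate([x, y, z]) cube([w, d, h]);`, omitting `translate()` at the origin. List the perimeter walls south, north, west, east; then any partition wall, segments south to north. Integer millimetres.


cube([3500, 100, 2850]);
translate([0, 3900, 0]) cube([3500, 100, 2850]);
translate([0, 100, 0]) cube([100, 3800, 2850]);
translate([3400, 100, 0]) cube([100, 3800, 2850]);
translate([1500, 100, 0]) cube([100, 1500, 2850]);
translate([1500, 2600, 0]) cube([100, 1300, 2850]);


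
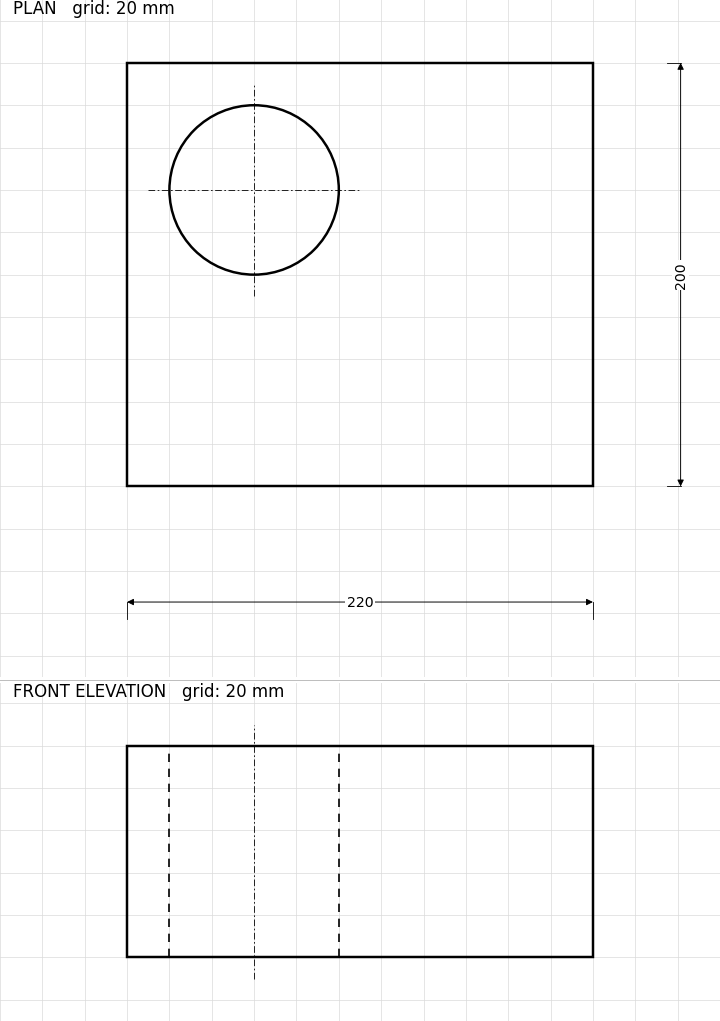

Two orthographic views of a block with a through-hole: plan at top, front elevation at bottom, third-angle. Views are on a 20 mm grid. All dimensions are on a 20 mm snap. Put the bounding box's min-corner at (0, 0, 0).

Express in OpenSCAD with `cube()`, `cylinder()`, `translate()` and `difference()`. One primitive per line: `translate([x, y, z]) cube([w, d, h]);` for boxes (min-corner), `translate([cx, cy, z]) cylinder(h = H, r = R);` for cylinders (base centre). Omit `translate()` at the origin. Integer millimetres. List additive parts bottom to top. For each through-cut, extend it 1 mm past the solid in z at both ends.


difference() {
  cube([220, 200, 100]);
  translate([60, 140, -1]) cylinder(h = 102, r = 40);
}
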